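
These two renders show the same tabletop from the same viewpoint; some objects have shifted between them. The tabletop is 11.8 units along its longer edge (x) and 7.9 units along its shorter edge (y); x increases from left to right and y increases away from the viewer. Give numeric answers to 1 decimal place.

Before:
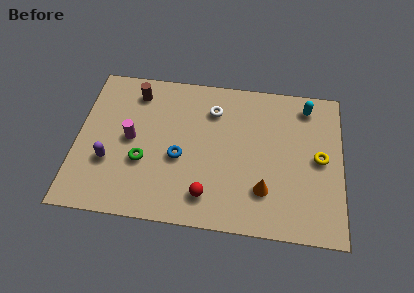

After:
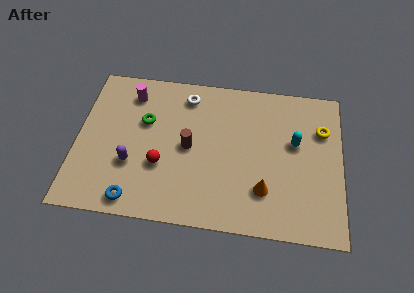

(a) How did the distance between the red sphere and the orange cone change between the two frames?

+2.1

The distance was about 2.6 in the first image and 4.7 in the second, so they moved 2.1 units further apart.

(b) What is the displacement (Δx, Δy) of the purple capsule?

(1.0, 0.0)

The purple capsule was at about (1.5, 2.7) and moved to about (2.5, 2.7).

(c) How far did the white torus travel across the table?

1.3

The white torus moved from about (6.0, 6.0) to (4.8, 6.6), a distance of √(1.2² + 0.6²) ≈ 1.3.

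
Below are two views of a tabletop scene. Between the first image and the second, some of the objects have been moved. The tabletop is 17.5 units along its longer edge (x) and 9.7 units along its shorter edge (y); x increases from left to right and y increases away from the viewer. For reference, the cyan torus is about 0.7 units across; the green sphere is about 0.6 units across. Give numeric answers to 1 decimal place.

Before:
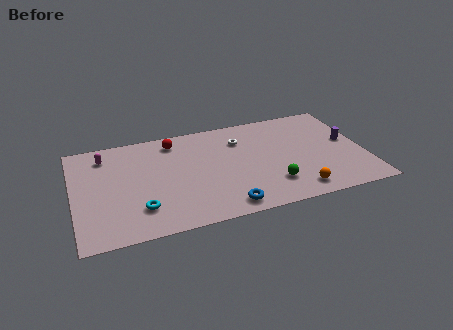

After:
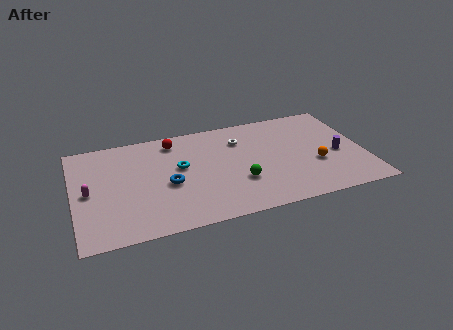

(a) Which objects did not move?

the white torus and the red sphere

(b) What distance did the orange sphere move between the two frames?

2.6

The orange sphere was near (13.1, 1.4) before and (14.5, 3.6) after, so it travelled √(1.4² + 2.2²) ≈ 2.6 units.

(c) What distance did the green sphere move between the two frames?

2.1

The green sphere was near (11.7, 2.4) before and (9.8, 3.2) after, so it travelled √(1.9² + 0.8²) ≈ 2.1 units.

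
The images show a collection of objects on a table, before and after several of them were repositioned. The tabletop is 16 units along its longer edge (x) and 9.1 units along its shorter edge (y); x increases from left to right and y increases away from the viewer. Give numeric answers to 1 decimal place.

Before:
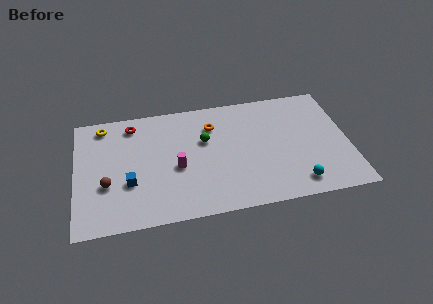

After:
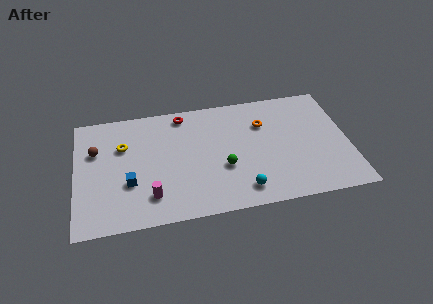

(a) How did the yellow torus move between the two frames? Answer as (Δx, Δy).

(1.1, -1.8)

The yellow torus started near (1.7, 7.9) and ended near (2.8, 6.1).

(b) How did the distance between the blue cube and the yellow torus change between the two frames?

-2.0

The distance was about 4.9 in the first image and 2.9 in the second, so they moved 2.0 units closer together.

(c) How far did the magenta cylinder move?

2.5

From (5.9, 3.9) to (4.3, 2.0), the magenta cylinder covered √(1.6² + 1.9²) ≈ 2.5 units.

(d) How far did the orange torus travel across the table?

3.0

From (8.1, 6.8) to (11.1, 6.4), the orange torus covered √(3.0² + 0.4²) ≈ 3.0 units.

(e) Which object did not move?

the blue cube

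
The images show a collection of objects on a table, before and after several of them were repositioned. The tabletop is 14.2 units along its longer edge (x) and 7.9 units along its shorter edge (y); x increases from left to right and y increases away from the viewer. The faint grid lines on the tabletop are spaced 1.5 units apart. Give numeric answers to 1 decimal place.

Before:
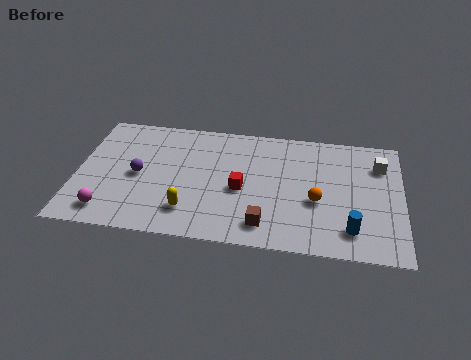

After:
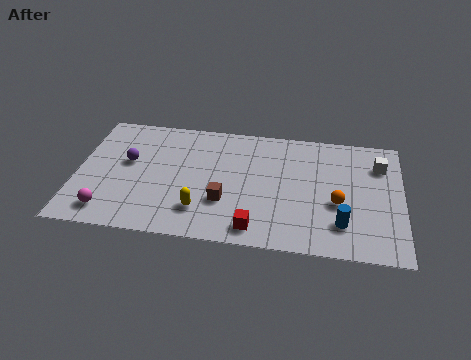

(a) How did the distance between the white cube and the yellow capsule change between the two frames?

-0.5

Before: roughly 9.2 units apart; after: 8.7. That's 0.5 units closer together.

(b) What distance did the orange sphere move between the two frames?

0.9

From (10.5, 3.2) to (11.4, 3.2), the orange sphere covered √(0.9² + 0.0²) ≈ 0.9 units.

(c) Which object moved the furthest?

the red cube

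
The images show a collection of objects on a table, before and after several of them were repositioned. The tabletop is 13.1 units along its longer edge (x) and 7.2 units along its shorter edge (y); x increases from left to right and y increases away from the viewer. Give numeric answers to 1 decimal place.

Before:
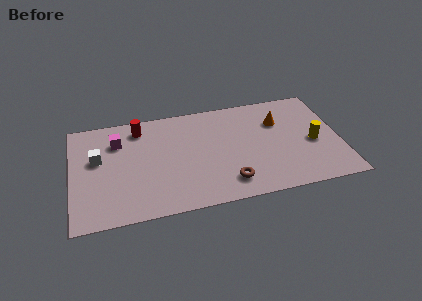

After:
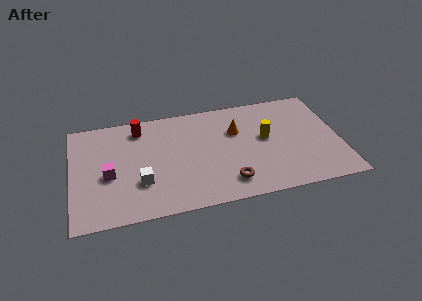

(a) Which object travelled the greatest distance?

the white cube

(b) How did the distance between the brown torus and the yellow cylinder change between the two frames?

-1.4

Before: roughly 4.7 units apart; after: 3.3. That's 1.4 units closer together.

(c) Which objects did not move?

the brown torus and the red cylinder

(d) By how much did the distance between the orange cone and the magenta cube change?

-1.4

Before: roughly 7.9 units apart; after: 6.5. That's 1.4 units closer together.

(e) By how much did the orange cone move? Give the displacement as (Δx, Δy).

(-2.1, -0.2)

The orange cone was at about (10.2, 5.0) and moved to about (8.1, 4.8).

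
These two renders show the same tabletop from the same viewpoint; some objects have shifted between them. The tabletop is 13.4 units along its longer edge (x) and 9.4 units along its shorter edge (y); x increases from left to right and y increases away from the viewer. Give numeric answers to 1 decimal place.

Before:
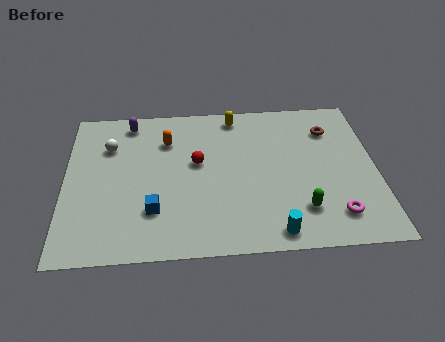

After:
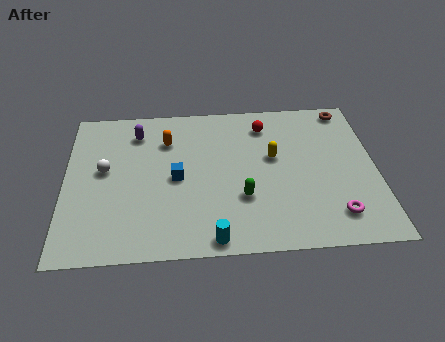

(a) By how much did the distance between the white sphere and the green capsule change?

-3.1

They were about 9.4 units apart before and 6.3 after — 3.1 units closer together.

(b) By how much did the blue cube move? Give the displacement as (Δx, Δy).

(1.0, 1.9)

From the two frames, the blue cube sits at roughly (3.8, 2.6) before and (4.8, 4.5) after.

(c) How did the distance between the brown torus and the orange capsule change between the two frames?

+0.9

The distance was about 7.1 in the first image and 8.0 in the second, so they moved 0.9 units further apart.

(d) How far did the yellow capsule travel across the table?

3.2

The yellow capsule moved from about (7.4, 8.3) to (9.0, 5.5), a distance of √(1.6² + 2.8²) ≈ 3.2.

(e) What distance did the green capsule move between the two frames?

2.7

The green capsule moved from about (10.1, 2.2) to (7.6, 3.1), a distance of √(2.5² + 0.9²) ≈ 2.7.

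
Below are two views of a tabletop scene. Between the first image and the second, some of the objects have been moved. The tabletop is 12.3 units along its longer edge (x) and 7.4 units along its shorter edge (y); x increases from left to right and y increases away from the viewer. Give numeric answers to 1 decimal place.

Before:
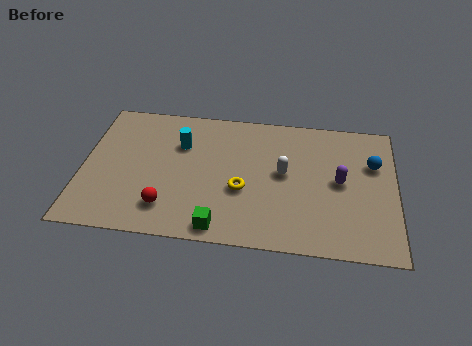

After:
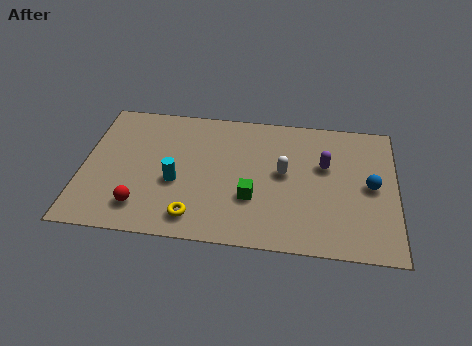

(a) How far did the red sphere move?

1.0

The red sphere moved from about (3.4, 1.6) to (2.4, 1.5), a distance of √(1.0² + 0.1²) ≈ 1.0.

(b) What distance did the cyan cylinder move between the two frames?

2.1

From (3.8, 5.1) to (3.7, 3.0), the cyan cylinder covered √(0.1² + 2.1²) ≈ 2.1 units.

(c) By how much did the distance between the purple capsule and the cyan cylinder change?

-0.4

The distance was about 6.4 in the first image and 6.0 in the second, so they moved 0.4 units closer together.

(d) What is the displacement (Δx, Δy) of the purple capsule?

(-0.6, 0.8)

From the two frames, the purple capsule sits at roughly (10.1, 3.8) before and (9.5, 4.6) after.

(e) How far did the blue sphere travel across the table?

1.2

The blue sphere moved from about (11.4, 4.9) to (11.3, 3.7), a distance of √(0.1² + 1.2²) ≈ 1.2.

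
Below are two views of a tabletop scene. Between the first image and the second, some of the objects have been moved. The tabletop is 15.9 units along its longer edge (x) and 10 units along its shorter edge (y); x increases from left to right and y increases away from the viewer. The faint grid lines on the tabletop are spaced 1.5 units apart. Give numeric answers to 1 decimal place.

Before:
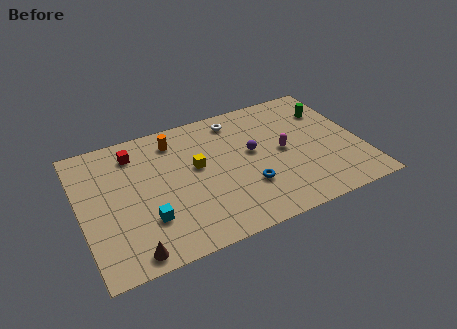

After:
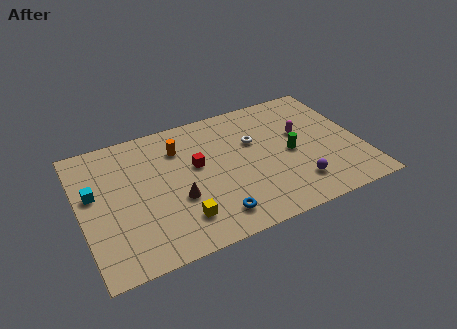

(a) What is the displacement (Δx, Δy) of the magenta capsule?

(1.2, 1.0)

From the two frames, the magenta capsule sits at roughly (11.5, 5.0) before and (12.7, 6.0) after.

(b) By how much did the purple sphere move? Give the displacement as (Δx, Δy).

(2.1, -3.4)

From the two frames, the purple sphere sits at roughly (9.8, 5.6) before and (11.9, 2.2) after.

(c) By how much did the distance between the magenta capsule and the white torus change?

-1.5

They were about 4.2 units apart before and 2.7 after — 1.5 units closer together.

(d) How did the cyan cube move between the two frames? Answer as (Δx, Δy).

(-2.7, 3.0)

The cyan cube was at about (3.5, 2.9) and moved to about (0.8, 5.9).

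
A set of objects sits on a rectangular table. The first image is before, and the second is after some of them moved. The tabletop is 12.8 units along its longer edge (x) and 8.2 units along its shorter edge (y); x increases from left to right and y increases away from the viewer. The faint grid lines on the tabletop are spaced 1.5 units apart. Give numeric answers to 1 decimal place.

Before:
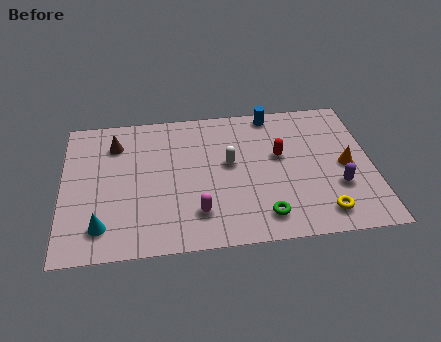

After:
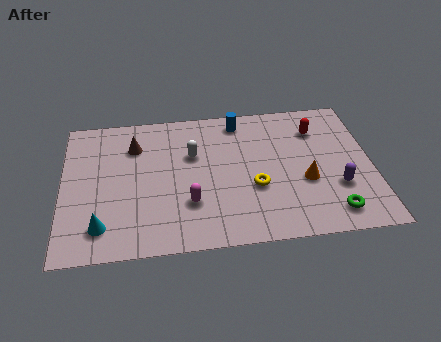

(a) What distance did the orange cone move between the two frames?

1.8

The orange cone was near (11.7, 3.9) before and (10.0, 3.2) after, so it travelled √(1.7² + 0.7²) ≈ 1.8 units.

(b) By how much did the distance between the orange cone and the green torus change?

-2.2

Before: roughly 4.3 units apart; after: 2.1. That's 2.2 units closer together.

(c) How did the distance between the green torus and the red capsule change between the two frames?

+1.4

They were about 3.5 units apart before and 4.9 after — 1.4 units further apart.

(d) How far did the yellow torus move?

3.2

From (10.6, 1.3) to (7.9, 3.1), the yellow torus covered √(2.7² + 1.8²) ≈ 3.2 units.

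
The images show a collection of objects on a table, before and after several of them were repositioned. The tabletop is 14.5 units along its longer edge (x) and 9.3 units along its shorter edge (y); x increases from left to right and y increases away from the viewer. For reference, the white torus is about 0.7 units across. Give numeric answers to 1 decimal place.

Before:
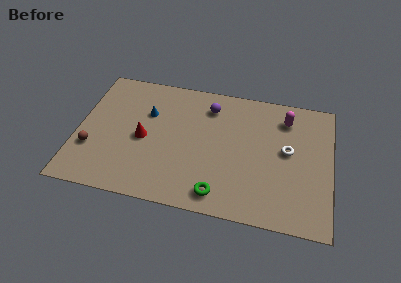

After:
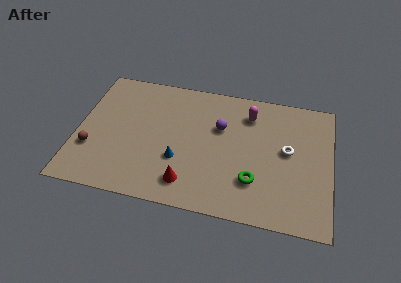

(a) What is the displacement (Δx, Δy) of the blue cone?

(2.0, -3.0)

The blue cone was at about (3.9, 6.2) and moved to about (5.9, 3.2).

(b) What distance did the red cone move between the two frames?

3.7

The red cone was near (3.8, 4.3) before and (6.5, 1.7) after, so it travelled √(2.7² + 2.6²) ≈ 3.7 units.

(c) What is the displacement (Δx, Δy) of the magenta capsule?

(-2.1, -0.1)

From the two frames, the magenta capsule sits at roughly (11.8, 7.4) before and (9.7, 7.3) after.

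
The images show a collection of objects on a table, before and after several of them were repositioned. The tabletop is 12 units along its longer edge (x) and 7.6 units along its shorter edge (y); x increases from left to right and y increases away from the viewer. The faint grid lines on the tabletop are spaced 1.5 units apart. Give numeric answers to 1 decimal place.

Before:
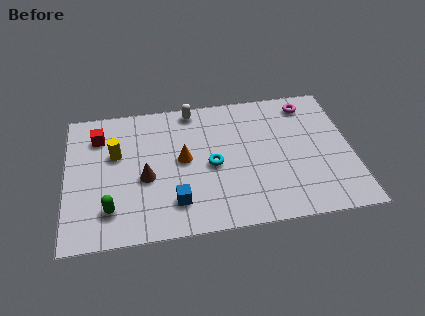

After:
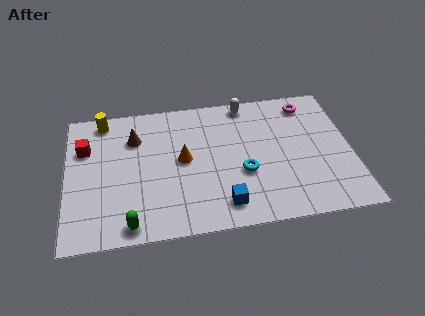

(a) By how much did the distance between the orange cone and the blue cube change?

+0.8

They were about 2.3 units apart before and 3.1 after — 0.8 units further apart.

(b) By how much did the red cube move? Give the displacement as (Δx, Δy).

(-0.6, -0.6)

The red cube was at about (1.4, 5.8) and moved to about (0.8, 5.2).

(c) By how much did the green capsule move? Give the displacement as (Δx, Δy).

(0.8, -0.9)

The green capsule started near (1.8, 1.7) and ended near (2.6, 0.8).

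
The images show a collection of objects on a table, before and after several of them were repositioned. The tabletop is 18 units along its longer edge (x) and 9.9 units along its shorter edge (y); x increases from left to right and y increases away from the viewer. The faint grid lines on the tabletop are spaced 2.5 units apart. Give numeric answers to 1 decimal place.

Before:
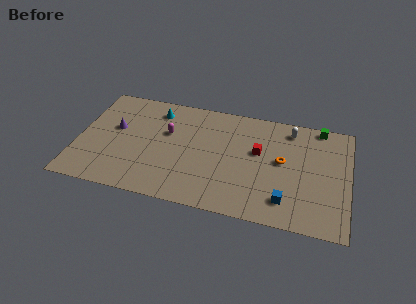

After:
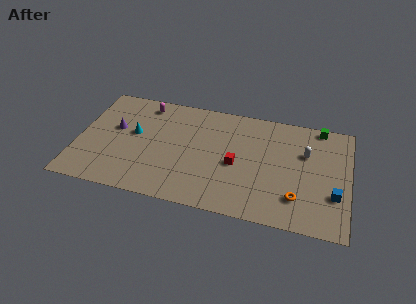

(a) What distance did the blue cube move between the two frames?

3.3

The blue cube moved from about (14.0, 2.0) to (17.1, 3.2), a distance of √(3.1² + 1.2²) ≈ 3.3.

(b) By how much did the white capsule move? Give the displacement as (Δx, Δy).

(1.1, -1.9)

The white capsule was at about (14.0, 8.4) and moved to about (15.1, 6.5).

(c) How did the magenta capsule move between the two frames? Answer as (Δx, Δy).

(-1.7, 2.3)

The magenta capsule started near (5.9, 6.2) and ended near (4.2, 8.5).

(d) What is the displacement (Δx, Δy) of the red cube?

(-1.4, -1.5)

The red cube started near (12.0, 5.9) and ended near (10.6, 4.4).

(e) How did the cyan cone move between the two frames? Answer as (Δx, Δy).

(-1.3, -2.5)

The cyan cone was at about (5.0, 8.1) and moved to about (3.7, 5.6).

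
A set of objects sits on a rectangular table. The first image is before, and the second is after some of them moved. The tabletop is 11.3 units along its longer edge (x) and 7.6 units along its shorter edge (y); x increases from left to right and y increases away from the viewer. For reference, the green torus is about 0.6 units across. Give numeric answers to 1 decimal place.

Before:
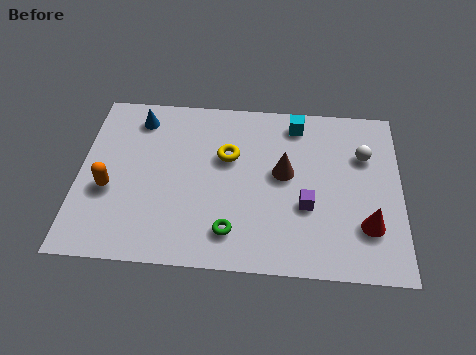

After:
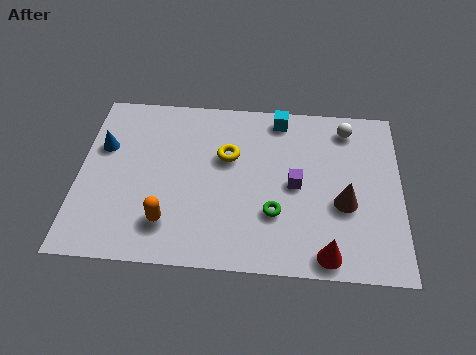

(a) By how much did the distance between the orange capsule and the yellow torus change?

-0.8

Before: roughly 4.5 units apart; after: 3.7. That's 0.8 units closer together.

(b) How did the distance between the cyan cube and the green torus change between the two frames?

-1.2

The distance was about 5.5 in the first image and 4.3 in the second, so they moved 1.2 units closer together.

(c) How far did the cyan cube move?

0.6

The cyan cube was near (7.6, 6.5) before and (7.0, 6.7) after, so it travelled √(0.6² + 0.2²) ≈ 0.6 units.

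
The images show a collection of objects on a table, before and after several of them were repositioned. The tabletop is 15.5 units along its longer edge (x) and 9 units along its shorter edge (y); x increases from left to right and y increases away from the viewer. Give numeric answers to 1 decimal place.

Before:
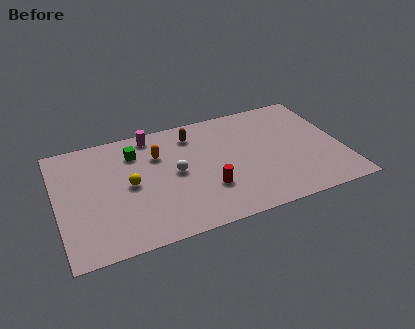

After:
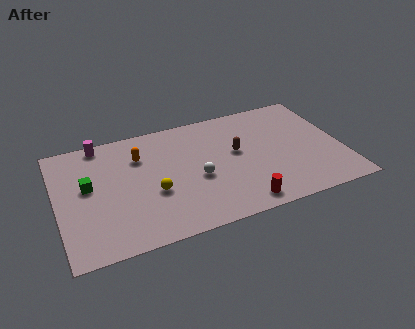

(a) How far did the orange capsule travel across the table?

1.0

The orange capsule was near (5.6, 6.3) before and (4.6, 6.5) after, so it travelled √(1.0² + 0.2²) ≈ 1.0 units.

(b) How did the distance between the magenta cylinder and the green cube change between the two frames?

+1.7

The distance was about 1.5 in the first image and 3.2 in the second, so they moved 1.7 units further apart.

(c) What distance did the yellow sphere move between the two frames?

1.6

The yellow sphere was near (3.9, 4.5) before and (5.1, 3.5) after, so it travelled √(1.2² + 1.0²) ≈ 1.6 units.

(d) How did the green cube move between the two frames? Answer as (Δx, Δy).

(-2.7, -1.8)

The green cube started near (4.4, 6.9) and ended near (1.7, 5.1).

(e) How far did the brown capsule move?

3.1

The brown capsule moved from about (7.6, 7.3) to (9.8, 5.1), a distance of √(2.2² + 2.2²) ≈ 3.1.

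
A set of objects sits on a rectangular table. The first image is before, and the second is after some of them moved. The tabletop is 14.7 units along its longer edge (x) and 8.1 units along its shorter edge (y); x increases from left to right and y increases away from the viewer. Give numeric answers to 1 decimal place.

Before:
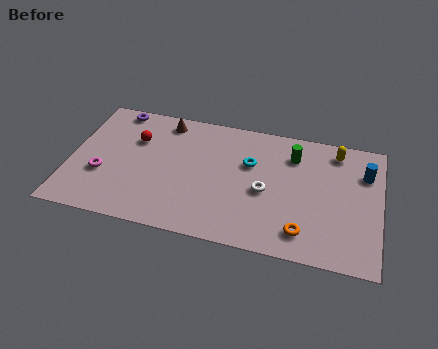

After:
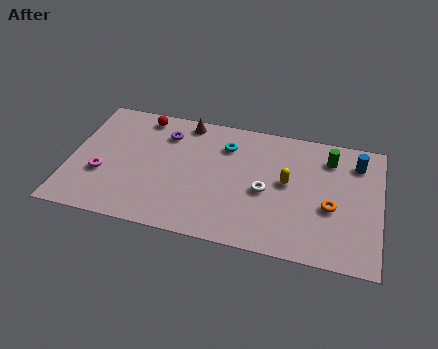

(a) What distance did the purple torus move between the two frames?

2.7

The purple torus was near (1.9, 7.3) before and (4.4, 6.2) after, so it travelled √(2.5² + 1.1²) ≈ 2.7 units.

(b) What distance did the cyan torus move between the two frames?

1.5

From (8.5, 5.2) to (7.3, 6.1), the cyan torus covered √(1.2² + 0.9²) ≈ 1.5 units.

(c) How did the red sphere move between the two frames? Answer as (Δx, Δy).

(0.2, 1.6)

The red sphere was at about (3.0, 5.5) and moved to about (3.2, 7.1).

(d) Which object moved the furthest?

the yellow capsule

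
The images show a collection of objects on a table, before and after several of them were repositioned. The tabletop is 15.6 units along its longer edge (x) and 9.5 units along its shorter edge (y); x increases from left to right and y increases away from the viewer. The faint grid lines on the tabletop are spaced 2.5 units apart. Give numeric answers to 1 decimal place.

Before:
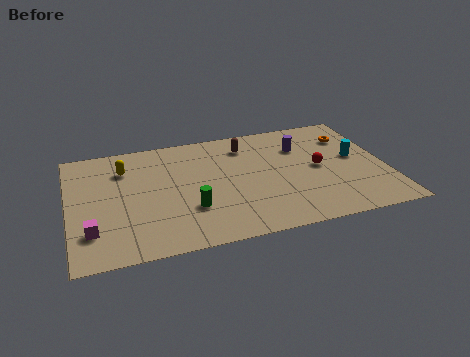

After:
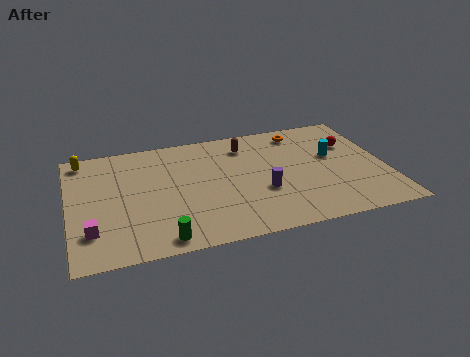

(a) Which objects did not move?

the magenta cube and the brown capsule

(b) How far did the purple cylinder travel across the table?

4.0

The purple cylinder was near (11.6, 6.8) before and (9.4, 3.5) after, so it travelled √(2.2² + 3.3²) ≈ 4.0 units.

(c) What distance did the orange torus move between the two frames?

2.6

The orange torus was near (14.1, 7.1) before and (11.7, 8.1) after, so it travelled √(2.4² + 1.0²) ≈ 2.6 units.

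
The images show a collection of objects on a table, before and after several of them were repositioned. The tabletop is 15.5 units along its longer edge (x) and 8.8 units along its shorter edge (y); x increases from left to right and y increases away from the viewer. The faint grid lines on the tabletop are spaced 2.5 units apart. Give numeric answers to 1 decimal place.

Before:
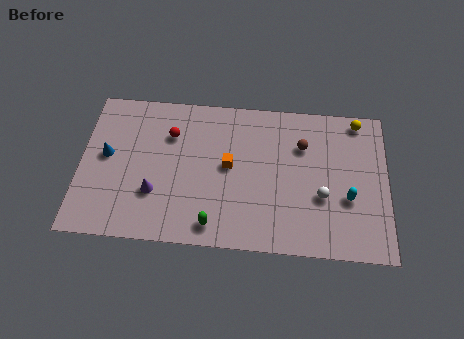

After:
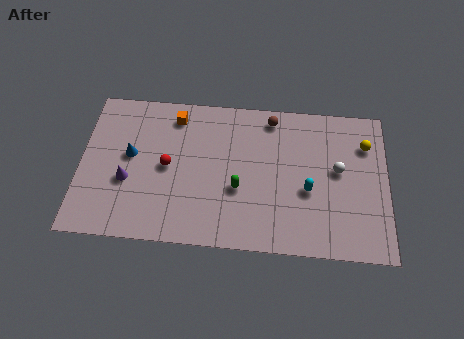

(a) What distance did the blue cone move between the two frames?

1.2

The blue cone was near (1.3, 4.8) before and (2.5, 4.9) after, so it travelled √(1.2² + 0.1²) ≈ 1.2 units.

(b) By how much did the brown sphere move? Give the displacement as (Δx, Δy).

(-1.6, 1.5)

From the two frames, the brown sphere sits at roughly (11.2, 6.2) before and (9.6, 7.7) after.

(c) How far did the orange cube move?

3.9

The orange cube moved from about (7.5, 4.7) to (4.7, 7.4), a distance of √(2.8² + 2.7²) ≈ 3.9.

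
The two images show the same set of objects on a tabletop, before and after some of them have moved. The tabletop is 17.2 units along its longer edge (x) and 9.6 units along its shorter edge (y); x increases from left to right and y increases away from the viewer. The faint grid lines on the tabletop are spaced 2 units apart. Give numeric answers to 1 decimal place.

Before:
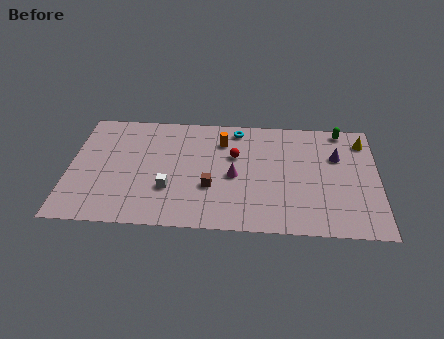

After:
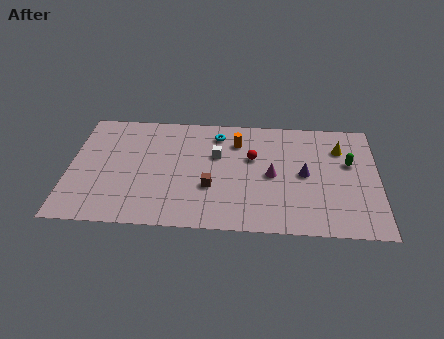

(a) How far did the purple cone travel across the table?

2.4

From (14.9, 6.4) to (13.1, 4.8), the purple cone covered √(1.8² + 1.6²) ≈ 2.4 units.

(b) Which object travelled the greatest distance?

the white cube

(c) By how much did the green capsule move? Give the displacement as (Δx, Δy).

(0.4, -2.8)

The green capsule started near (15.2, 8.7) and ended near (15.6, 5.9).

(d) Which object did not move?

the brown cube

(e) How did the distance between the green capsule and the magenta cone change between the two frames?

-2.9

Before: roughly 7.4 units apart; after: 4.5. That's 2.9 units closer together.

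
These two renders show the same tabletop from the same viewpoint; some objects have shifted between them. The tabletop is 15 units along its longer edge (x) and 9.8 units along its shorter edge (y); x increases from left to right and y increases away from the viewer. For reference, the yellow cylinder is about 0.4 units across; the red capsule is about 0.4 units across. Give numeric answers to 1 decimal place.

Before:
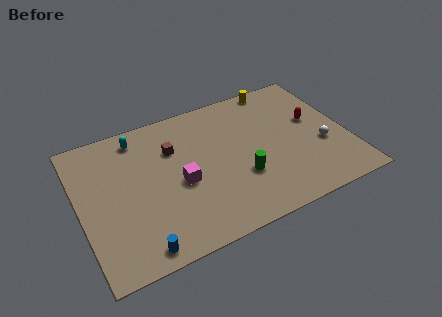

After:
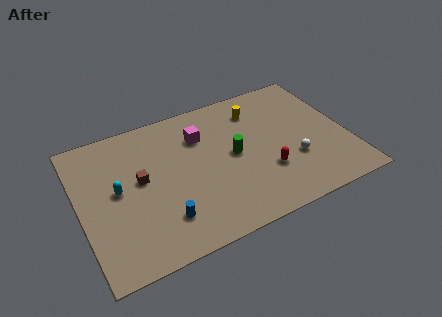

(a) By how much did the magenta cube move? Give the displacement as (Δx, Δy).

(1.5, 2.8)

From the two frames, the magenta cube sits at roughly (5.5, 4.3) before and (7.0, 7.1) after.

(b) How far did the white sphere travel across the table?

1.7

The white sphere was near (13.5, 3.7) before and (11.8, 3.3) after, so it travelled √(1.7² + 0.4²) ≈ 1.7 units.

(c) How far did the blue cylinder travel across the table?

2.0

From (2.8, 1.0) to (4.3, 2.3), the blue cylinder covered √(1.5² + 1.3²) ≈ 2.0 units.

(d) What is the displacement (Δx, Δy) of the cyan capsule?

(-1.5, -3.2)

The cyan capsule was at about (3.6, 8.4) and moved to about (2.1, 5.2).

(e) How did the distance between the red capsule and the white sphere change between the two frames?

-0.4

The distance was about 2.0 in the first image and 1.6 in the second, so they moved 0.4 units closer together.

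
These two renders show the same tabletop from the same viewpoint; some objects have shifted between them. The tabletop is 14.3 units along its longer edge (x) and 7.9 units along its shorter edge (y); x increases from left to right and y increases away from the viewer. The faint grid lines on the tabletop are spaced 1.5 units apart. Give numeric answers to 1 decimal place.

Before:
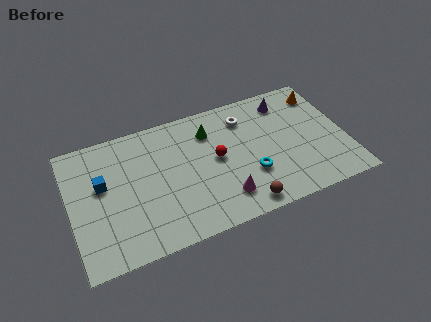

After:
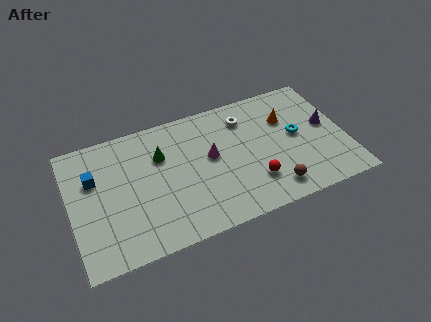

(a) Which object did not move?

the white torus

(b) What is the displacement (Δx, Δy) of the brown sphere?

(1.6, 0.4)

From the two frames, the brown sphere sits at roughly (8.6, 0.9) before and (10.2, 1.3) after.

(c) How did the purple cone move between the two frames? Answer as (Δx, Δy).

(1.9, -2.2)

From the two frames, the purple cone sits at roughly (11.5, 6.5) before and (13.4, 4.3) after.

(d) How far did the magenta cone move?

2.7

The magenta cone moved from about (7.7, 1.7) to (7.3, 4.4), a distance of √(0.4² + 2.7²) ≈ 2.7.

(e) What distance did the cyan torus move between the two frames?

3.1

The cyan torus moved from about (9.2, 2.6) to (11.8, 4.2), a distance of √(2.6² + 1.6²) ≈ 3.1.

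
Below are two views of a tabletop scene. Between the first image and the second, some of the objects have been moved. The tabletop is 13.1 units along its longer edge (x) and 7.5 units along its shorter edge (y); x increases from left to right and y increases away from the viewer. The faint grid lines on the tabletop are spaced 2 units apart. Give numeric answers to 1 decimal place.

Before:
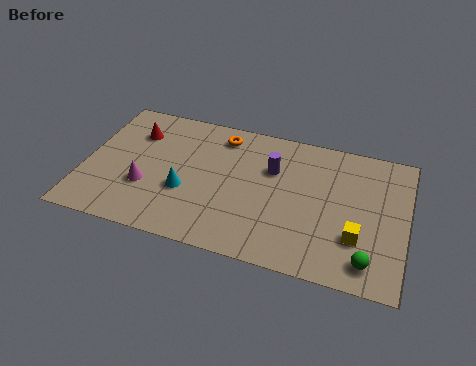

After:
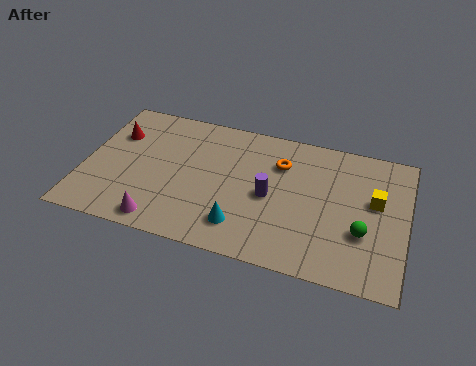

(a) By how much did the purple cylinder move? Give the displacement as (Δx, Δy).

(0.0, -1.5)

The purple cylinder started near (7.6, 5.0) and ended near (7.6, 3.5).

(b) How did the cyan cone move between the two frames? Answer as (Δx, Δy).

(2.4, -1.2)

The cyan cone was at about (4.2, 2.8) and moved to about (6.6, 1.6).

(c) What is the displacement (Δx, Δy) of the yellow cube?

(0.6, 2.1)

From the two frames, the yellow cube sits at roughly (11.2, 2.3) before and (11.8, 4.4) after.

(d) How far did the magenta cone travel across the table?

1.9

From (2.6, 2.6) to (3.4, 0.9), the magenta cone covered √(0.8² + 1.7²) ≈ 1.9 units.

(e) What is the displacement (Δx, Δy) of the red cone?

(-0.8, -0.3)

The red cone started near (1.9, 5.5) and ended near (1.1, 5.2).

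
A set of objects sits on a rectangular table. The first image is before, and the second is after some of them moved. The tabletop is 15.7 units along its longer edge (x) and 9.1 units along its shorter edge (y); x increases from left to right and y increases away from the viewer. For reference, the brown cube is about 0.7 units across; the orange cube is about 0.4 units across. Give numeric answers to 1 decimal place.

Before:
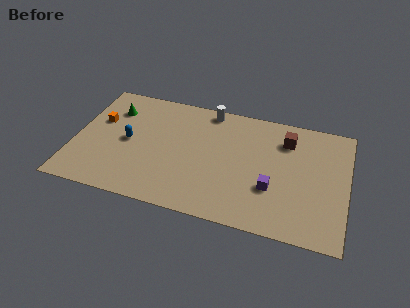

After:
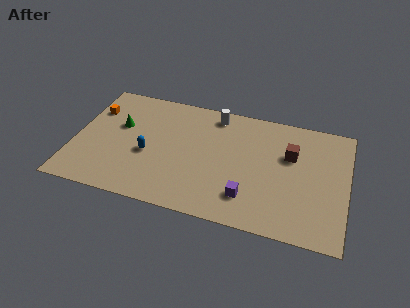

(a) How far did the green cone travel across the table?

1.3

From (2.0, 6.8) to (2.5, 5.6), the green cone covered √(0.5² + 1.2²) ≈ 1.3 units.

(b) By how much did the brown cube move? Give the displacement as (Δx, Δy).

(0.3, -1.1)

From the two frames, the brown cube sits at roughly (12.1, 7.0) before and (12.4, 5.9) after.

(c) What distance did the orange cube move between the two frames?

0.9

The orange cube was near (1.3, 5.7) before and (0.9, 6.5) after, so it travelled √(0.4² + 0.8²) ≈ 0.9 units.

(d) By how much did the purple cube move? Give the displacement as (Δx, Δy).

(-1.3, -1.0)

From the two frames, the purple cube sits at roughly (11.5, 3.1) before and (10.2, 2.1) after.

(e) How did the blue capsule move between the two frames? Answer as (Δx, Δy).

(1.2, -0.7)

The blue capsule was at about (3.1, 4.5) and moved to about (4.3, 3.8).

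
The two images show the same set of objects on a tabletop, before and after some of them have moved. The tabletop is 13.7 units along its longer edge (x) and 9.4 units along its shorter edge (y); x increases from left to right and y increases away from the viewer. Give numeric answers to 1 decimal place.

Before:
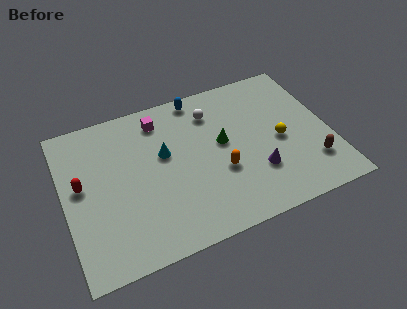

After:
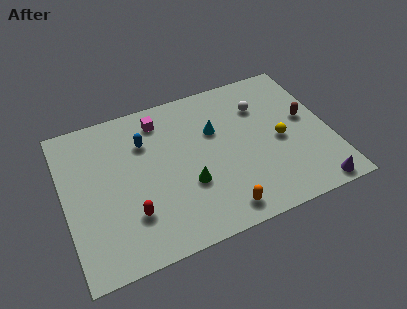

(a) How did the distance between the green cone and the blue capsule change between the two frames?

+0.5

They were about 3.4 units apart before and 3.9 after — 0.5 units further apart.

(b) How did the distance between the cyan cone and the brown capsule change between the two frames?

-3.2

Before: roughly 8.0 units apart; after: 4.8. That's 3.2 units closer together.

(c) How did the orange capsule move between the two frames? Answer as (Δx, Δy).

(-0.3, -2.3)

The orange capsule started near (7.9, 3.5) and ended near (7.6, 1.2).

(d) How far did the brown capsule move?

2.9

From (12.5, 2.3) to (12.6, 5.2), the brown capsule covered √(0.1² + 2.9²) ≈ 2.9 units.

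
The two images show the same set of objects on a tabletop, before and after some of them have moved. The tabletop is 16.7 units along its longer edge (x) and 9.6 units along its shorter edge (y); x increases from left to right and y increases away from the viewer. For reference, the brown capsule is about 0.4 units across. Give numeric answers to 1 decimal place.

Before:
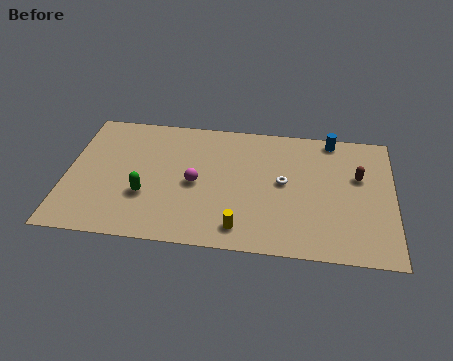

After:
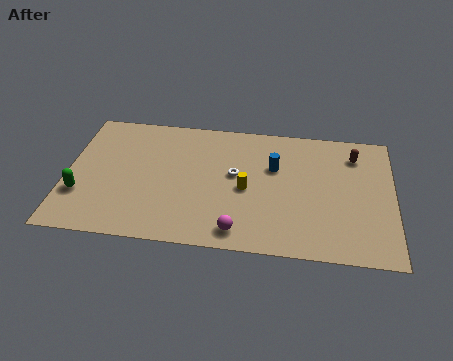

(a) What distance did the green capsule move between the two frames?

3.3

From (4.1, 3.3) to (0.8, 3.0), the green capsule covered √(3.3² + 0.3²) ≈ 3.3 units.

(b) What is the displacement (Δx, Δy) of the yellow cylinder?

(0.2, 2.9)

The yellow cylinder started near (9.0, 1.5) and ended near (9.2, 4.4).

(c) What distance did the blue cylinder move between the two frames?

3.8

The blue cylinder moved from about (13.5, 8.7) to (10.6, 6.2), a distance of √(2.9² + 2.5²) ≈ 3.8.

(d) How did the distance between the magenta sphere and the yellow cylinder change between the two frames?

-0.7

The distance was about 3.8 in the first image and 3.1 in the second, so they moved 0.7 units closer together.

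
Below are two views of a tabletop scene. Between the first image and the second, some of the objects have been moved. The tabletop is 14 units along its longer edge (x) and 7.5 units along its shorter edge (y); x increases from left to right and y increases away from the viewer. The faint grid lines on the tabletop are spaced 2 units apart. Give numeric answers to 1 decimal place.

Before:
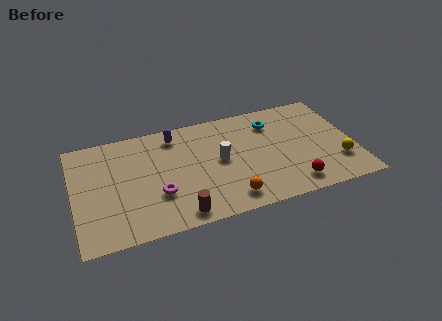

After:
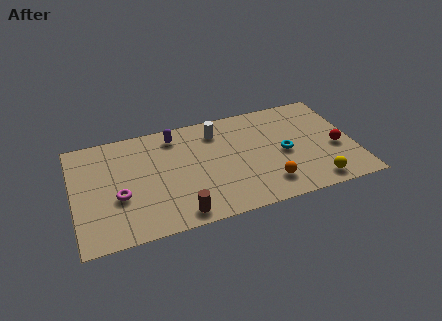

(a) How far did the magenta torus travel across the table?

1.9

The magenta torus was near (4.1, 2.5) before and (2.2, 2.9) after, so it travelled √(1.9² + 0.4²) ≈ 1.9 units.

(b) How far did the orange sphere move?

2.0

The orange sphere was near (7.5, 1.2) before and (9.5, 1.6) after, so it travelled √(2.0² + 0.4²) ≈ 2.0 units.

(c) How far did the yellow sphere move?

1.7

From (13.1, 2.1) to (11.8, 1.0), the yellow sphere covered √(1.3² + 1.1²) ≈ 1.7 units.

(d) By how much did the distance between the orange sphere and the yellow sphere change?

-3.3

They were about 5.7 units apart before and 2.4 after — 3.3 units closer together.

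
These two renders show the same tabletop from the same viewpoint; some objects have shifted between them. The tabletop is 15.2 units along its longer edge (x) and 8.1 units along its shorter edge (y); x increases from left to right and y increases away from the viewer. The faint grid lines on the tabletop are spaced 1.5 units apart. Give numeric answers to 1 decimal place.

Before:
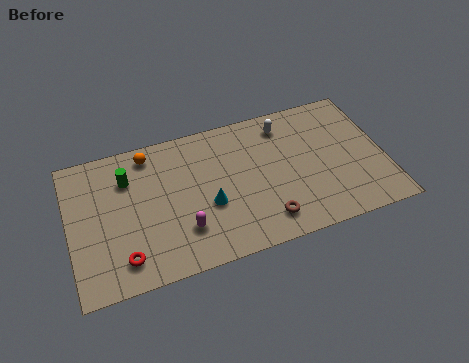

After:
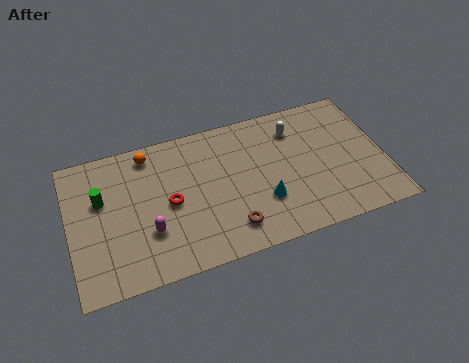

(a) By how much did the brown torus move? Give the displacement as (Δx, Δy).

(-1.7, 0.1)

From the two frames, the brown torus sits at roughly (9.2, 1.5) before and (7.5, 1.6) after.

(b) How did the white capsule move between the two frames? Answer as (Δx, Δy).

(0.5, -0.4)

The white capsule was at about (10.6, 6.7) and moved to about (11.1, 6.3).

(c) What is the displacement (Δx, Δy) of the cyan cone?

(2.6, -0.6)

From the two frames, the cyan cone sits at roughly (6.6, 3.2) before and (9.2, 2.6) after.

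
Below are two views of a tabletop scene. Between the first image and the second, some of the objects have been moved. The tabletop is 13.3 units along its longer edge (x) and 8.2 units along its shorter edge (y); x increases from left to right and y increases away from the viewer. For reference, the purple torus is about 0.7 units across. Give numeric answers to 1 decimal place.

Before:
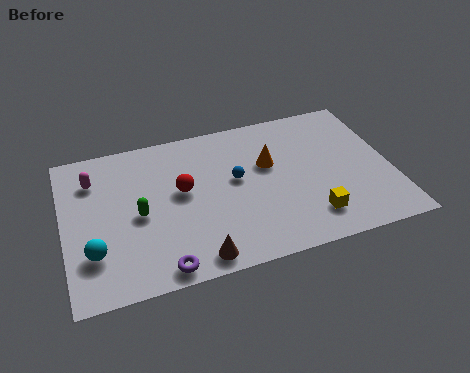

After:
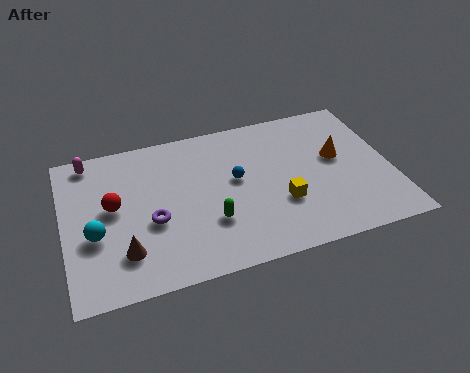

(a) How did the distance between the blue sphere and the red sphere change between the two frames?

+2.8

The distance was about 2.2 in the first image and 5.0 in the second, so they moved 2.8 units further apart.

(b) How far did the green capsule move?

3.0

From (3.0, 3.8) to (5.8, 2.6), the green capsule covered √(2.8² + 1.2²) ≈ 3.0 units.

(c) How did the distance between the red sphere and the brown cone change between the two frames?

-1.2

Before: roughly 3.7 units apart; after: 2.5. That's 1.2 units closer together.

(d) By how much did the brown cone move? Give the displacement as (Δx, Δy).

(-2.8, 1.1)

The brown cone was at about (5.1, 0.9) and moved to about (2.3, 2.0).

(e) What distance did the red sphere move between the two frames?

2.8

From (4.8, 4.6) to (2.0, 4.5), the red sphere covered √(2.8² + 0.1²) ≈ 2.8 units.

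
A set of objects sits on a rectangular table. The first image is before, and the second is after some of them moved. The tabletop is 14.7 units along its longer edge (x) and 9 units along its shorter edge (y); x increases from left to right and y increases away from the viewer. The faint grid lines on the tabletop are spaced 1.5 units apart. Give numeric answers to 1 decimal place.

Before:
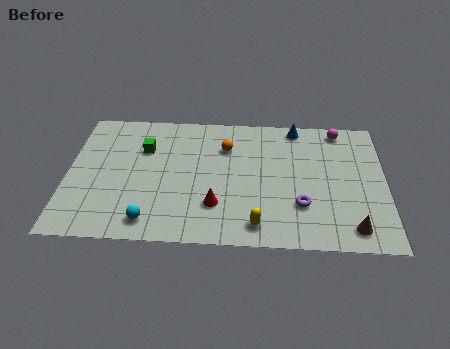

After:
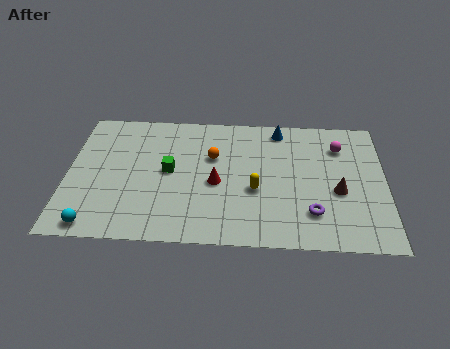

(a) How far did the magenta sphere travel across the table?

1.2

From (12.6, 8.0) to (12.6, 6.8), the magenta sphere covered √(0.0² + 1.2²) ≈ 1.2 units.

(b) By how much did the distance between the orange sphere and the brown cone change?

-1.6

Before: roughly 7.8 units apart; after: 6.2. That's 1.6 units closer together.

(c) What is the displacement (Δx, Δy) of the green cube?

(1.2, -1.5)

From the two frames, the green cube sits at roughly (3.5, 6.2) before and (4.7, 4.7) after.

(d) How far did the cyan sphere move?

2.5

The cyan sphere was near (3.9, 1.3) before and (1.4, 0.9) after, so it travelled √(2.5² + 0.4²) ≈ 2.5 units.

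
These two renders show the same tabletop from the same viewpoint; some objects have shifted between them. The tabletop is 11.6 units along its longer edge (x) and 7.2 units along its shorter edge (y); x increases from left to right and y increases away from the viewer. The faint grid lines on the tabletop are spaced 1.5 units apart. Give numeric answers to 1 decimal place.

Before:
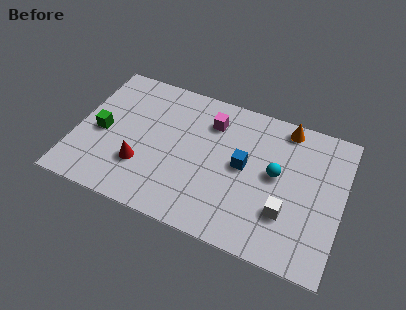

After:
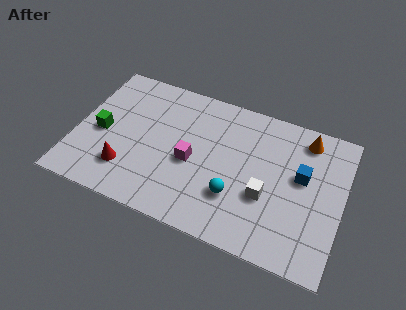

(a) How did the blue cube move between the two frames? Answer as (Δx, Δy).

(2.5, 0.4)

From the two frames, the blue cube sits at roughly (7.3, 3.8) before and (9.8, 4.2) after.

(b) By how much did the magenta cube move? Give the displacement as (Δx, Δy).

(-0.6, -2.3)

The magenta cube started near (5.7, 5.5) and ended near (5.1, 3.2).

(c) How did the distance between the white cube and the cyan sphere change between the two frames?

-0.4

Before: roughly 1.8 units apart; after: 1.4. That's 0.4 units closer together.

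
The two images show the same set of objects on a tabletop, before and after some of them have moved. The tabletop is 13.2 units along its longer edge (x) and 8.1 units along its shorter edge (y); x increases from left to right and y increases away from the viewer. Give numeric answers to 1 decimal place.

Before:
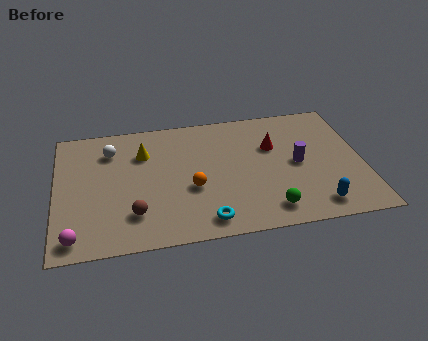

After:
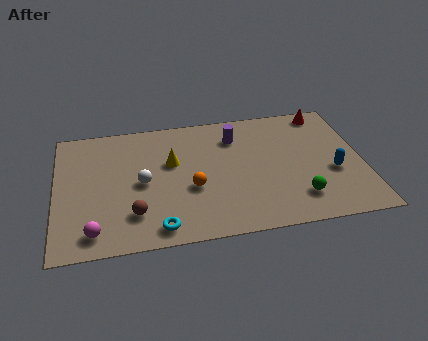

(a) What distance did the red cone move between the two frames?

3.1

The red cone moved from about (9.4, 5.3) to (11.8, 7.2), a distance of √(2.4² + 1.9²) ≈ 3.1.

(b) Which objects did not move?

the brown sphere and the orange sphere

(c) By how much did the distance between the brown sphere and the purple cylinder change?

-1.2

They were about 7.4 units apart before and 6.2 after — 1.2 units closer together.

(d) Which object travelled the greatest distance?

the purple cylinder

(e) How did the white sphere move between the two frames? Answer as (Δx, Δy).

(1.3, -2.3)

The white sphere started near (2.4, 6.2) and ended near (3.7, 3.9).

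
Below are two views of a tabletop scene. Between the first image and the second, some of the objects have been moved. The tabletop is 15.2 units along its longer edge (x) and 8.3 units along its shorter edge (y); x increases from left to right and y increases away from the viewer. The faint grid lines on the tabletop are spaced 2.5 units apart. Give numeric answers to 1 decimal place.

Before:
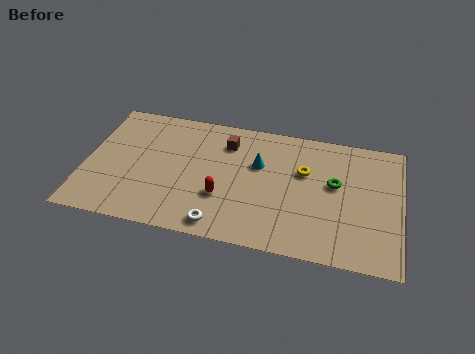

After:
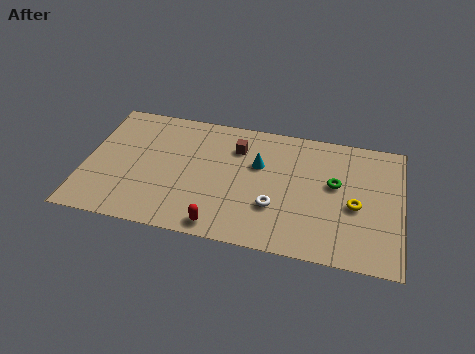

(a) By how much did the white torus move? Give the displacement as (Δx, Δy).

(2.5, 1.7)

The white torus was at about (6.7, 1.0) and moved to about (9.2, 2.7).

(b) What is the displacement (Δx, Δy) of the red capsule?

(0.0, -1.9)

The red capsule started near (6.7, 2.8) and ended near (6.7, 0.9).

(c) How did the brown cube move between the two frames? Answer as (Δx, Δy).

(0.5, -0.2)

The brown cube was at about (6.7, 6.4) and moved to about (7.2, 6.2).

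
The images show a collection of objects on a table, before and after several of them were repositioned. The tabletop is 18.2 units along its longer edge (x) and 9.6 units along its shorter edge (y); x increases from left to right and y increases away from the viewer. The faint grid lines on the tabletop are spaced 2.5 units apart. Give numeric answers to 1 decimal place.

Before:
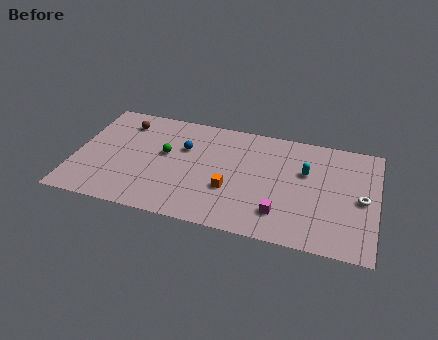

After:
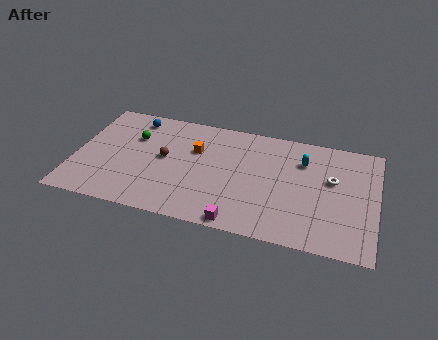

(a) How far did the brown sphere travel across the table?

3.7

The brown sphere was near (2.7, 7.7) before and (5.4, 5.1) after, so it travelled √(2.7² + 2.6²) ≈ 3.7 units.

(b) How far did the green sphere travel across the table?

2.2

From (5.4, 5.5) to (3.4, 6.5), the green sphere covered √(2.0² + 1.0²) ≈ 2.2 units.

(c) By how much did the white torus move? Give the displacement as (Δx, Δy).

(-1.8, 1.2)

The white torus was at about (17.3, 4.6) and moved to about (15.5, 5.8).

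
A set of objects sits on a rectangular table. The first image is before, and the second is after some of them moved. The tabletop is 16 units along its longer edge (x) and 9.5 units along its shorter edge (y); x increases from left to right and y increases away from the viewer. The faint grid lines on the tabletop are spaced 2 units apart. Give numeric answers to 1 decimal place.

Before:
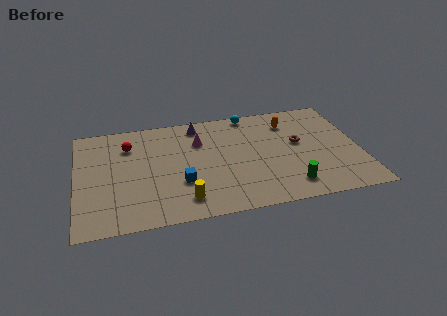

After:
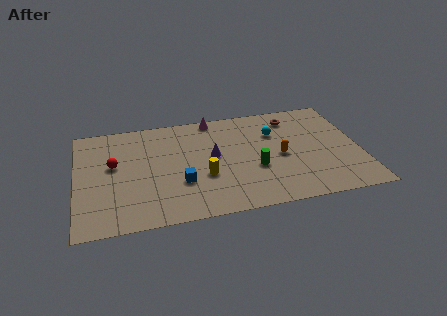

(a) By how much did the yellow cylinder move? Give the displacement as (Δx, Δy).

(1.2, 1.8)

The yellow cylinder was at about (5.9, 1.7) and moved to about (7.1, 3.5).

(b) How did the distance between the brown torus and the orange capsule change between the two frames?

+1.5

The distance was about 2.0 in the first image and 3.5 in the second, so they moved 1.5 units further apart.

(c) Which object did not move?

the blue cube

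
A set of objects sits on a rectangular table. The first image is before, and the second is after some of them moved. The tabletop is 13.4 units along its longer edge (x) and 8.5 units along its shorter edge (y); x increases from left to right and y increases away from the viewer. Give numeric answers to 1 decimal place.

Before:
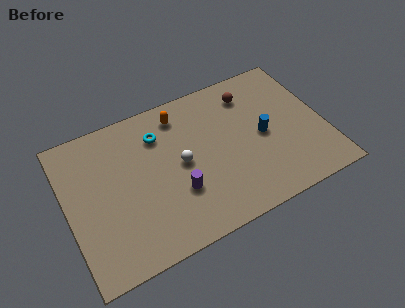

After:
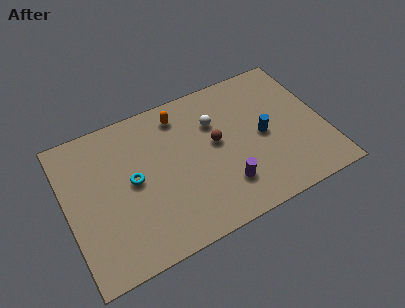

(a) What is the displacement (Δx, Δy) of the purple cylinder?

(2.4, -0.7)

The purple cylinder started near (5.5, 2.8) and ended near (7.9, 2.1).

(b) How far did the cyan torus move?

2.6

The cyan torus moved from about (5.0, 6.4) to (3.4, 4.4), a distance of √(1.6² + 2.0²) ≈ 2.6.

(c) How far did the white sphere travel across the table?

2.6

From (5.9, 4.3) to (7.9, 5.9), the white sphere covered √(2.0² + 1.6²) ≈ 2.6 units.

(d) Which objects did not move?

the orange capsule and the blue cylinder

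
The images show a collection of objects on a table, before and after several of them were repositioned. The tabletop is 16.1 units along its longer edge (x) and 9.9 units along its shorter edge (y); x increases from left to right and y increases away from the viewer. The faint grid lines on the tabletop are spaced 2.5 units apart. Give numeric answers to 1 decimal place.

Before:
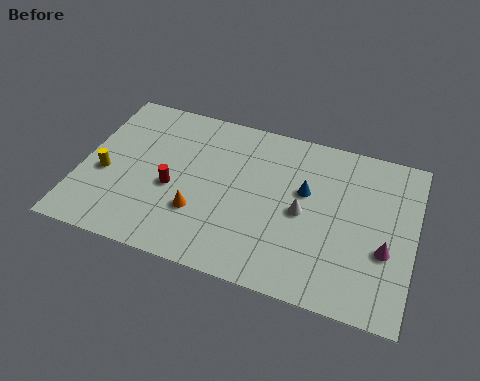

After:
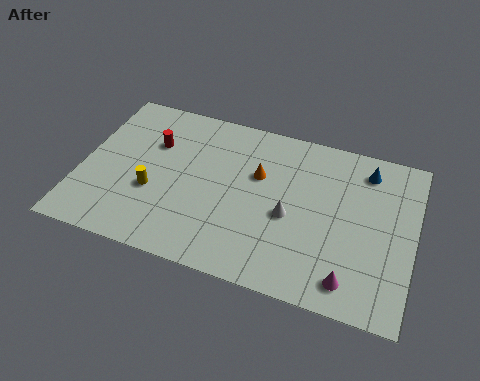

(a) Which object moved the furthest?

the orange cone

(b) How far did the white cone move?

0.7

The white cone moved from about (10.8, 4.7) to (10.2, 4.3), a distance of √(0.6² + 0.4²) ≈ 0.7.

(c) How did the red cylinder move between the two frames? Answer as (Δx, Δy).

(-1.2, 2.5)

The red cylinder was at about (4.5, 4.2) and moved to about (3.3, 6.7).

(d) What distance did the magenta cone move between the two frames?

2.7

From (14.8, 3.7) to (13.3, 1.5), the magenta cone covered √(1.5² + 2.2²) ≈ 2.7 units.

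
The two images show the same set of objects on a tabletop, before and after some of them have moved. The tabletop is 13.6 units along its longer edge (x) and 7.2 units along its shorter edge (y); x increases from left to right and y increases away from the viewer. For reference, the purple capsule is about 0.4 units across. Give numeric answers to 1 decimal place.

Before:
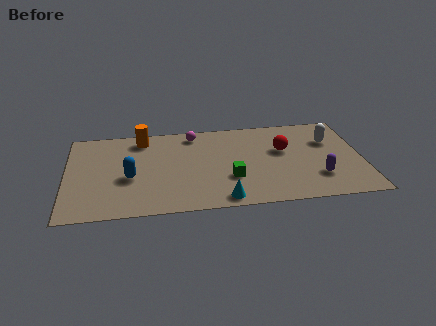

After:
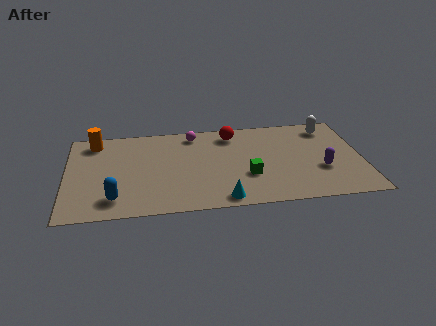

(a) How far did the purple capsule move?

0.6

From (11.5, 2.0) to (11.7, 2.6), the purple capsule covered √(0.2² + 0.6²) ≈ 0.6 units.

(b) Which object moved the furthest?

the red sphere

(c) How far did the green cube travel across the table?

0.8

From (7.5, 2.4) to (8.3, 2.5), the green cube covered √(0.8² + 0.1²) ≈ 0.8 units.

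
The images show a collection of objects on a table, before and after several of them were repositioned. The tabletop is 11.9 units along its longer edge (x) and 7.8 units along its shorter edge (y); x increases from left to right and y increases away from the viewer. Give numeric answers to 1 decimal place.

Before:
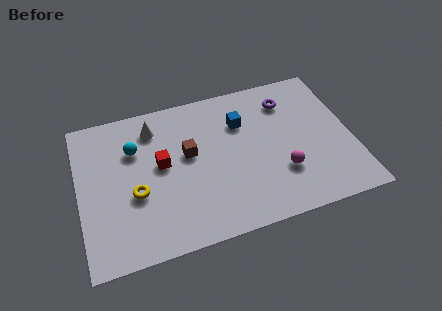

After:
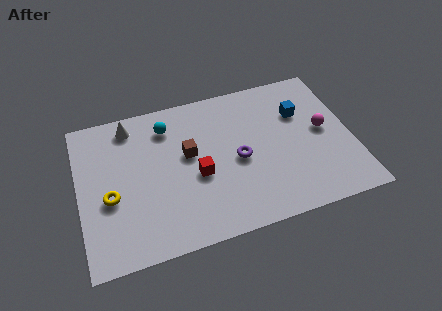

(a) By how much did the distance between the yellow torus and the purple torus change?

-1.9

Before: roughly 7.5 units apart; after: 5.6. That's 1.9 units closer together.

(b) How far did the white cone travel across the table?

1.1

The white cone was near (3.4, 6.3) before and (2.4, 6.7) after, so it travelled √(1.0² + 0.4²) ≈ 1.1 units.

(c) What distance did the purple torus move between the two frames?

3.5

The purple torus was near (9.3, 6.1) before and (6.9, 3.6) after, so it travelled √(2.4² + 2.5²) ≈ 3.5 units.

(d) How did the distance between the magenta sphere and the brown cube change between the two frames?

+1.5

The distance was about 4.4 in the first image and 5.9 in the second, so they moved 1.5 units further apart.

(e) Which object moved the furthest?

the purple torus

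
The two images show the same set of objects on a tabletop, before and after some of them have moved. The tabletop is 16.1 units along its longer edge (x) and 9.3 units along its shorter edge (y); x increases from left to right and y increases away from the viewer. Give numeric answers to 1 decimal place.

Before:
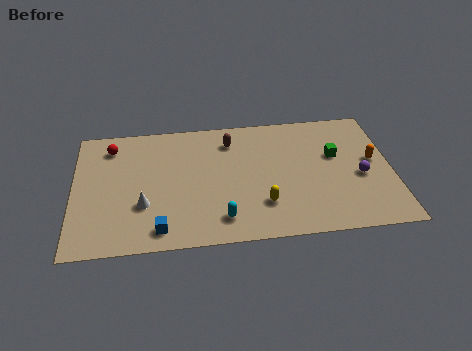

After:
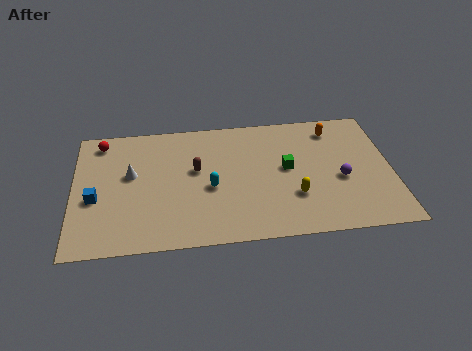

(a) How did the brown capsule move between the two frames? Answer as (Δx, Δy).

(-1.8, -2.0)

From the two frames, the brown capsule sits at roughly (8.0, 7.4) before and (6.2, 5.4) after.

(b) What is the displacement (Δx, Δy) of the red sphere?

(-0.5, 0.4)

The red sphere was at about (1.9, 7.6) and moved to about (1.4, 8.0).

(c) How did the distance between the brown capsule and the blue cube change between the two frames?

-1.8

Before: roughly 7.1 units apart; after: 5.3. That's 1.8 units closer together.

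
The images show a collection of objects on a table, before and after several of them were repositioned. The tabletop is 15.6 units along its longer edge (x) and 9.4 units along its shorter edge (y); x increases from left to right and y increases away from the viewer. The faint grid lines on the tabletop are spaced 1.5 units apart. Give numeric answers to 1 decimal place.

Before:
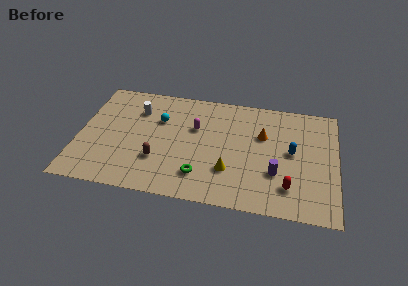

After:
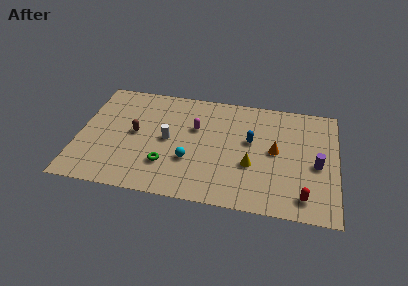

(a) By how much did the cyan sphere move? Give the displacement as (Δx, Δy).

(2.0, -3.1)

From the two frames, the cyan sphere sits at roughly (4.8, 6.3) before and (6.8, 3.2) after.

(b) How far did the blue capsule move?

2.5

From (12.9, 5.0) to (10.4, 5.5), the blue capsule covered √(2.5² + 0.5²) ≈ 2.5 units.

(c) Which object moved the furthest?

the cyan sphere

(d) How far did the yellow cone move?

1.5

The yellow cone was near (9.2, 2.8) before and (10.5, 3.5) after, so it travelled √(1.3² + 0.7²) ≈ 1.5 units.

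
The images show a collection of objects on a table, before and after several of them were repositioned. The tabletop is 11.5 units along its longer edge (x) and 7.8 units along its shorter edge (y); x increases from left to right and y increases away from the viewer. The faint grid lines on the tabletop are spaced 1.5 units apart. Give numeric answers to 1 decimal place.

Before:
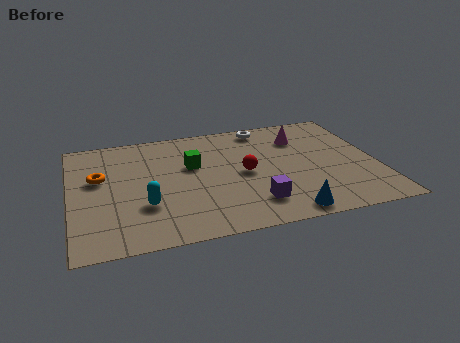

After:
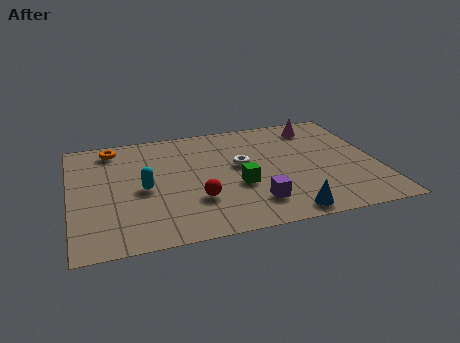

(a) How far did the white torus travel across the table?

2.7

The white torus moved from about (7.5, 6.9) to (6.4, 4.4), a distance of √(1.1² + 2.5²) ≈ 2.7.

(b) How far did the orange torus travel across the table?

2.1

From (1.1, 4.7) to (1.7, 6.7), the orange torus covered √(0.6² + 2.0²) ≈ 2.1 units.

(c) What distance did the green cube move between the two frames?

2.4

From (4.6, 4.8) to (6.2, 3.0), the green cube covered √(1.6² + 1.8²) ≈ 2.4 units.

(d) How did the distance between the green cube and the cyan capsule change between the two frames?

+0.6

Before: roughly 3.0 units apart; after: 3.6. That's 0.6 units further apart.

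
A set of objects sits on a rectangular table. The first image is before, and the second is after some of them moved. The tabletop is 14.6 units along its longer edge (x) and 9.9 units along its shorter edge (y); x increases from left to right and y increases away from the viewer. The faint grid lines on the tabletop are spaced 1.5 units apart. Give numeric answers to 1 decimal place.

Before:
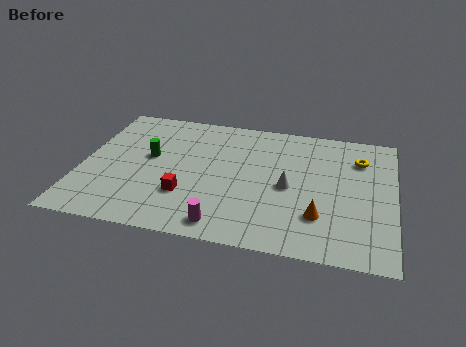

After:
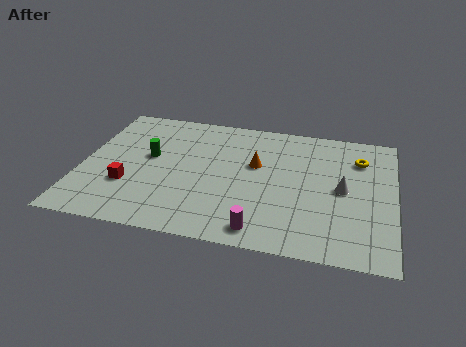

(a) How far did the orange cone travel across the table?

4.5

The orange cone moved from about (11.2, 2.7) to (8.1, 6.0), a distance of √(3.1² + 3.3²) ≈ 4.5.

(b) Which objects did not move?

the green cylinder and the yellow torus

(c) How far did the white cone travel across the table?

2.5

The white cone was near (9.7, 4.6) before and (12.2, 4.9) after, so it travelled √(2.5² + 0.3²) ≈ 2.5 units.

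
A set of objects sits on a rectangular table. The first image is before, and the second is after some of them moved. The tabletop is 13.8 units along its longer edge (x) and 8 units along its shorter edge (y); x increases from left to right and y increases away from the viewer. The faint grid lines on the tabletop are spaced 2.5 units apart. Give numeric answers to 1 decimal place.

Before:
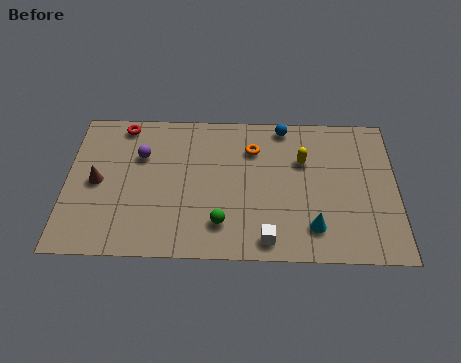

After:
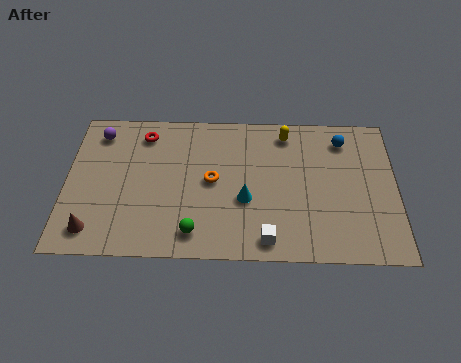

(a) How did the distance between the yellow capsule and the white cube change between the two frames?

+1.3

Before: roughly 4.6 units apart; after: 5.9. That's 1.3 units further apart.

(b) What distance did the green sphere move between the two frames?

1.2

The green sphere was near (6.5, 1.8) before and (5.4, 1.3) after, so it travelled √(1.1² + 0.5²) ≈ 1.2 units.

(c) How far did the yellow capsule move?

1.7

The yellow capsule moved from about (9.9, 5.3) to (9.2, 6.8), a distance of √(0.7² + 1.5²) ≈ 1.7.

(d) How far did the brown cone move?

2.6

The brown cone was near (1.3, 3.9) before and (1.2, 1.3) after, so it travelled √(0.1² + 2.6²) ≈ 2.6 units.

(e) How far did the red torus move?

1.0

From (2.3, 7.1) to (3.2, 6.6), the red torus covered √(0.9² + 0.5²) ≈ 1.0 units.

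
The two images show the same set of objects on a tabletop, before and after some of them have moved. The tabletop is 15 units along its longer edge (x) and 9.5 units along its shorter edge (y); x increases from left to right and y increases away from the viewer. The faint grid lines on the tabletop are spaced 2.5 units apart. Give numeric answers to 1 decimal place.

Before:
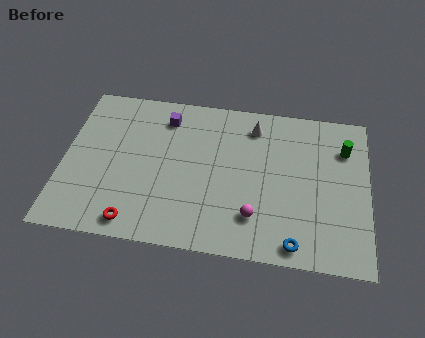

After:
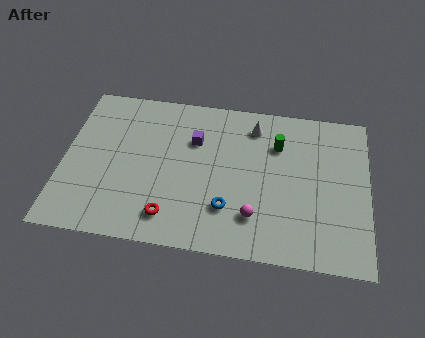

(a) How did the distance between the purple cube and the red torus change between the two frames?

-1.8

They were about 6.7 units apart before and 4.9 after — 1.8 units closer together.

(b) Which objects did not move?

the magenta sphere and the white cone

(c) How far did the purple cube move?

1.9

The purple cube moved from about (4.9, 7.7) to (6.4, 6.5), a distance of √(1.5² + 1.2²) ≈ 1.9.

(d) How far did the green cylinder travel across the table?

3.3

From (13.8, 7.0) to (10.5, 6.8), the green cylinder covered √(3.3² + 0.2²) ≈ 3.3 units.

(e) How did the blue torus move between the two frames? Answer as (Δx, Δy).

(-3.3, 1.6)

The blue torus was at about (11.5, 1.0) and moved to about (8.2, 2.6).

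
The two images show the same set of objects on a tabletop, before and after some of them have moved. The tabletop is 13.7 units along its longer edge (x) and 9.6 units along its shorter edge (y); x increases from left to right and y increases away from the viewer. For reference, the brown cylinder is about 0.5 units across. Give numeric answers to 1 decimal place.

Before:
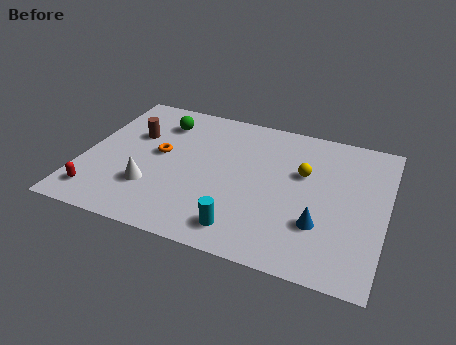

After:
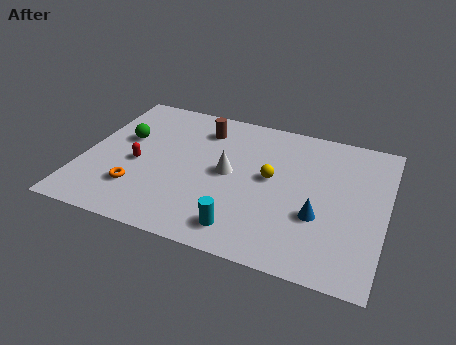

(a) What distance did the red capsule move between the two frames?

3.0

From (1.0, 1.6) to (2.5, 4.2), the red capsule covered √(1.5² + 2.6²) ≈ 3.0 units.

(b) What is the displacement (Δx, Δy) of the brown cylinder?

(3.0, 1.4)

The brown cylinder was at about (2.1, 6.2) and moved to about (5.1, 7.6).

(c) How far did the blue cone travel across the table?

0.5

From (10.9, 2.9) to (10.8, 3.4), the blue cone covered √(0.1² + 0.5²) ≈ 0.5 units.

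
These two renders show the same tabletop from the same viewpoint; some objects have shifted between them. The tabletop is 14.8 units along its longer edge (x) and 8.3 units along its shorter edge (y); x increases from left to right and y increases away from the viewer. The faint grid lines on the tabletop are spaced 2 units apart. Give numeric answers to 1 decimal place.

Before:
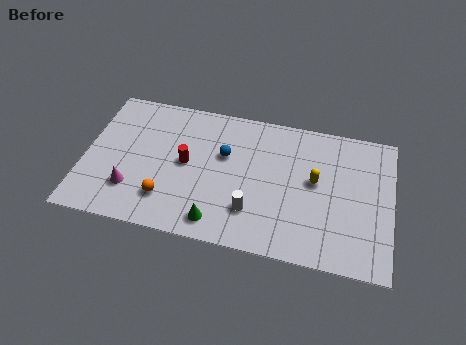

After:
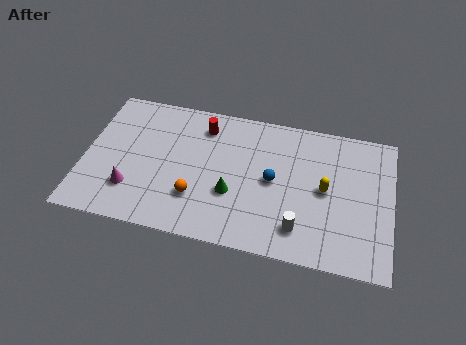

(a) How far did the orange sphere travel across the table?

1.5

From (4.1, 2.0) to (5.5, 2.4), the orange sphere covered √(1.4² + 0.4²) ≈ 1.5 units.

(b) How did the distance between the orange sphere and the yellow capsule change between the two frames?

-1.1

Before: roughly 7.5 units apart; after: 6.4. That's 1.1 units closer together.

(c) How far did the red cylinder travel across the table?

2.5

The red cylinder moved from about (4.9, 4.3) to (5.6, 6.7), a distance of √(0.7² + 2.4²) ≈ 2.5.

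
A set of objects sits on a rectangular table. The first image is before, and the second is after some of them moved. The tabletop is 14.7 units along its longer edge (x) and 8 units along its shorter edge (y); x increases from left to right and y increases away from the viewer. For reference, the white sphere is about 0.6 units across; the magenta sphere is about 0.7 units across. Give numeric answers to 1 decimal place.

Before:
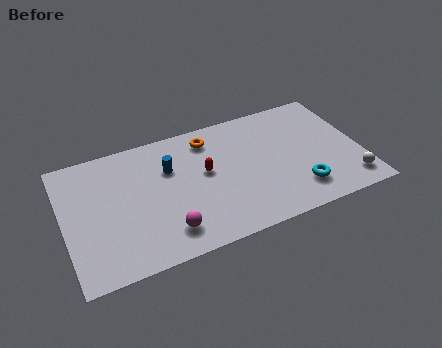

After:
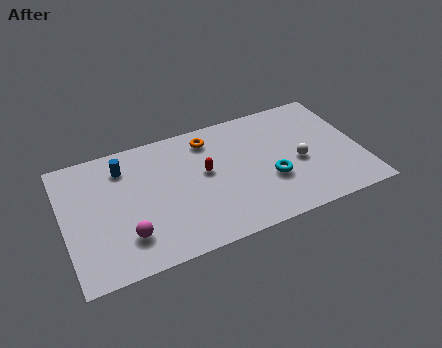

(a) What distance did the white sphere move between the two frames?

3.1

From (13.9, 1.4) to (11.6, 3.5), the white sphere covered √(2.3² + 2.1²) ≈ 3.1 units.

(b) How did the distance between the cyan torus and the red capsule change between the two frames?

-1.7

Before: roughly 5.2 units apart; after: 3.5. That's 1.7 units closer together.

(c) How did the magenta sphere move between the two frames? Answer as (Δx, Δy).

(-1.9, 0.4)

The magenta sphere was at about (4.8, 1.6) and moved to about (2.9, 2.0).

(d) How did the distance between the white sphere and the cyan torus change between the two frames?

-0.9

The distance was about 2.5 in the first image and 1.6 in the second, so they moved 0.9 units closer together.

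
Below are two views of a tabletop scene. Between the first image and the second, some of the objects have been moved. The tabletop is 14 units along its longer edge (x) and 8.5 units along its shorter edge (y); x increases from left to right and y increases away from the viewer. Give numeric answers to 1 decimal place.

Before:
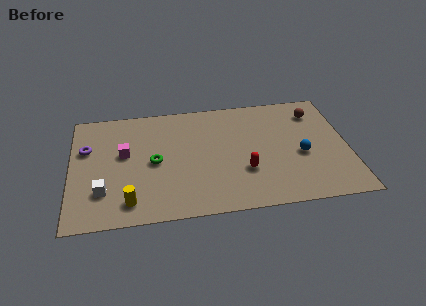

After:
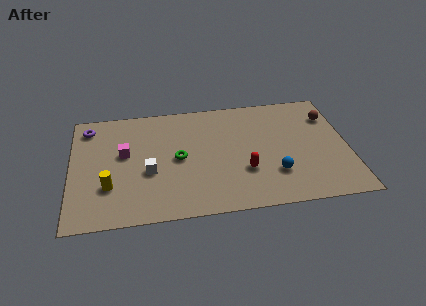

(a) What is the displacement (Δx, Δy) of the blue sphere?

(-1.4, -1.2)

From the two frames, the blue sphere sits at roughly (11.6, 3.6) before and (10.2, 2.4) after.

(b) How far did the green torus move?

1.2

The green torus moved from about (4.2, 4.1) to (5.4, 4.2), a distance of √(1.2² + 0.1²) ≈ 1.2.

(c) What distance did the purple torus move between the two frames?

1.6

From (0.8, 5.5) to (0.9, 7.1), the purple torus covered √(0.1² + 1.6²) ≈ 1.6 units.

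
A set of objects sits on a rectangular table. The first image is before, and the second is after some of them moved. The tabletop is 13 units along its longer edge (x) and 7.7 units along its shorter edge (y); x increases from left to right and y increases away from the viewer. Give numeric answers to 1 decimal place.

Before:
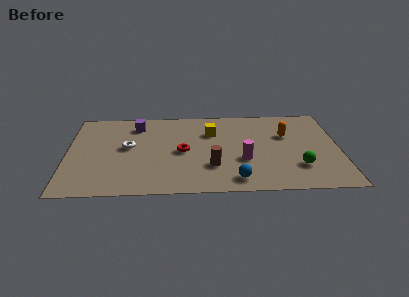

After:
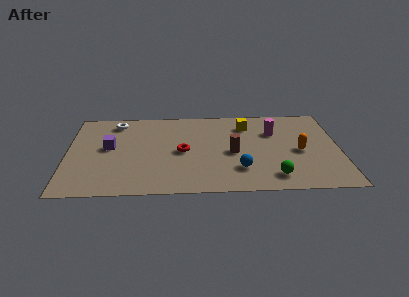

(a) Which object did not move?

the red torus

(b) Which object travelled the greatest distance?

the magenta cylinder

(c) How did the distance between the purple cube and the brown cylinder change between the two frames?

+0.6

The distance was about 5.3 in the first image and 5.9 in the second, so they moved 0.6 units further apart.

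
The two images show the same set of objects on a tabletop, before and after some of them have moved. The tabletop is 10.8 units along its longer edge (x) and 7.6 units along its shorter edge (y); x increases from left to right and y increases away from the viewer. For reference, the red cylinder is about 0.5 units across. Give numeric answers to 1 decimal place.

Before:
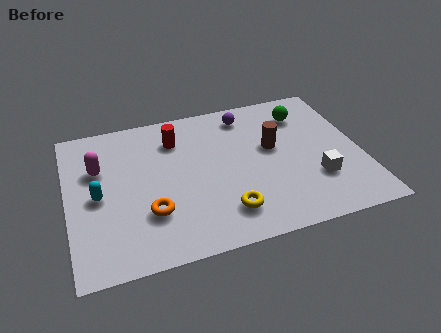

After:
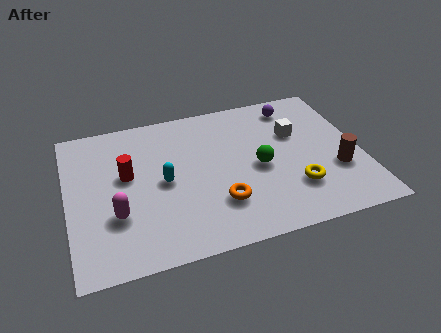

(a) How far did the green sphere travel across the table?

3.1

The green sphere moved from about (8.9, 5.9) to (7.0, 3.5), a distance of √(1.9² + 2.4²) ≈ 3.1.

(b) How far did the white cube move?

2.6

The white cube was near (9.0, 2.3) before and (8.5, 4.9) after, so it travelled √(0.5² + 2.6²) ≈ 2.6 units.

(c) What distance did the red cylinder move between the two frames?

2.4

From (4.1, 5.8) to (2.2, 4.4), the red cylinder covered √(1.9² + 1.4²) ≈ 2.4 units.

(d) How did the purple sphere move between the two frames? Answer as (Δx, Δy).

(1.8, 0.0)

The purple sphere was at about (6.8, 6.4) and moved to about (8.6, 6.4).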